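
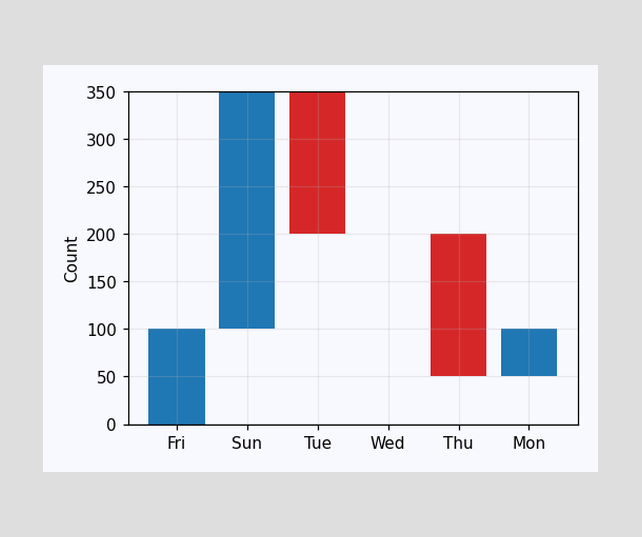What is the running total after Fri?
100

After Fri the running total reaches 100.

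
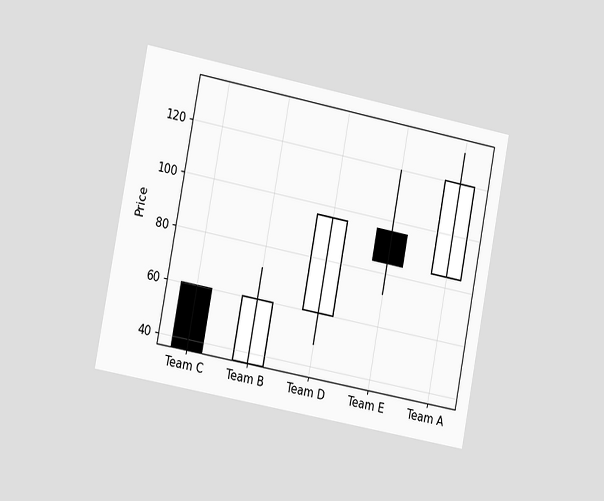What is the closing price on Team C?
36

The chart is tilted about 11° clockwise and viewed slightly from the left. The Team C candle closes at 36.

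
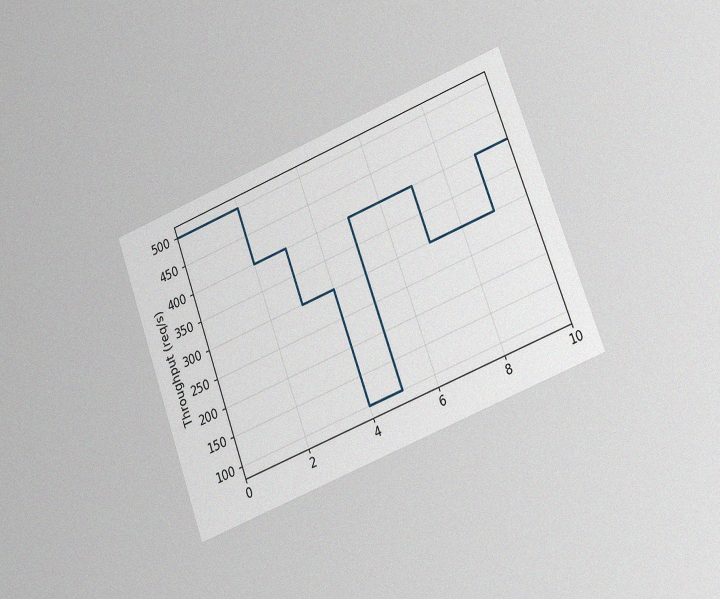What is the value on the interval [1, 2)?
The chart is tilted about 20° counter-clockwise and viewed slightly from the right, with some photo noise. On [1, 2) the step sits at 500req/s.

500req/s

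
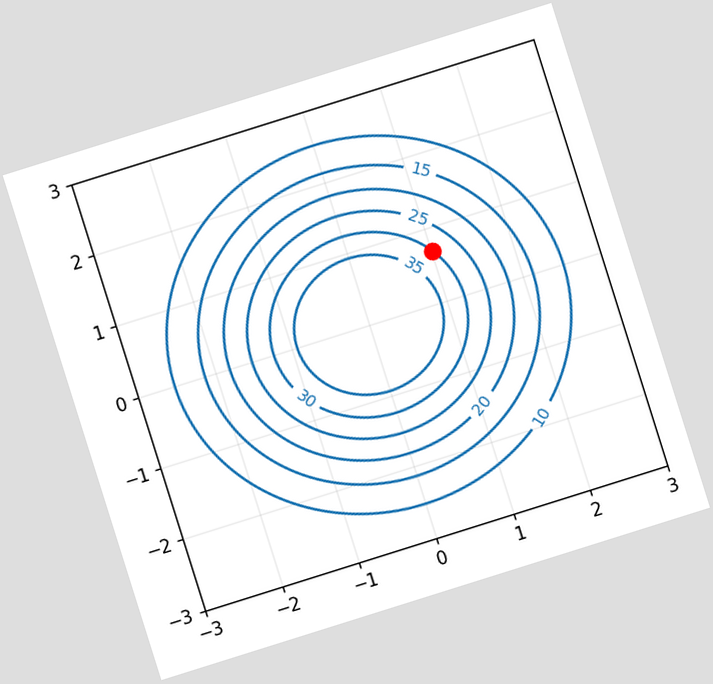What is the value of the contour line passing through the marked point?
30

The chart is tilted about 17° counter-clockwise. The marked point sits on the contour labelled 30.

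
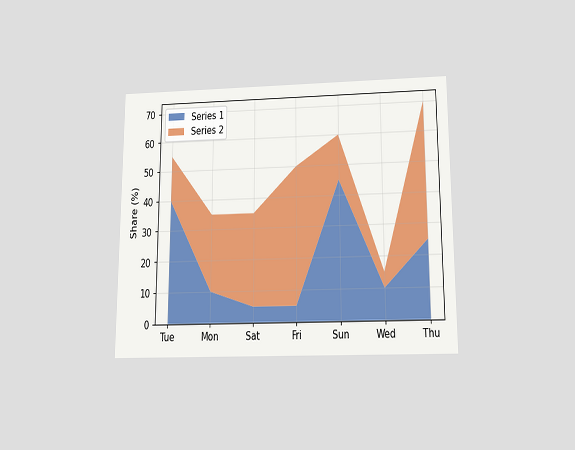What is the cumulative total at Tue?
55%

The chart is viewed slightly from below. The stacked total at Tue reaches 55%.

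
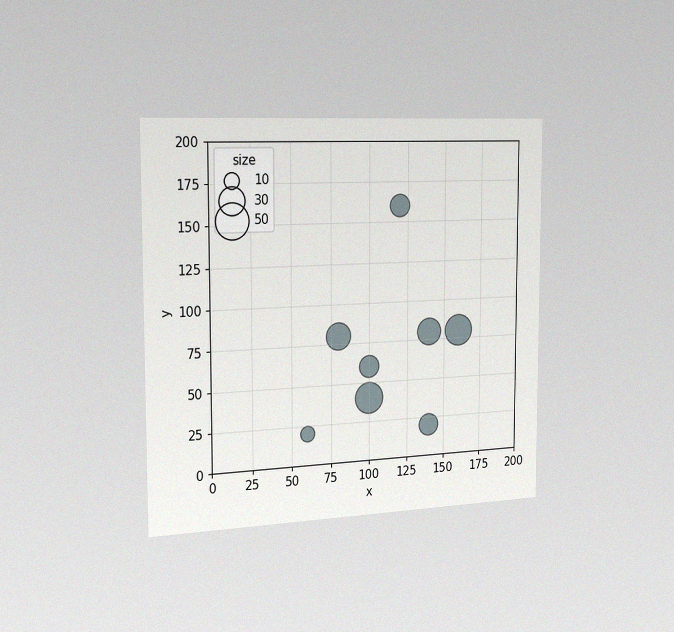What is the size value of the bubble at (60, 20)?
The chart is viewed slightly from the left, with some photo noise. Matching the bubble at (60, 20) against the size legend gives 10.

10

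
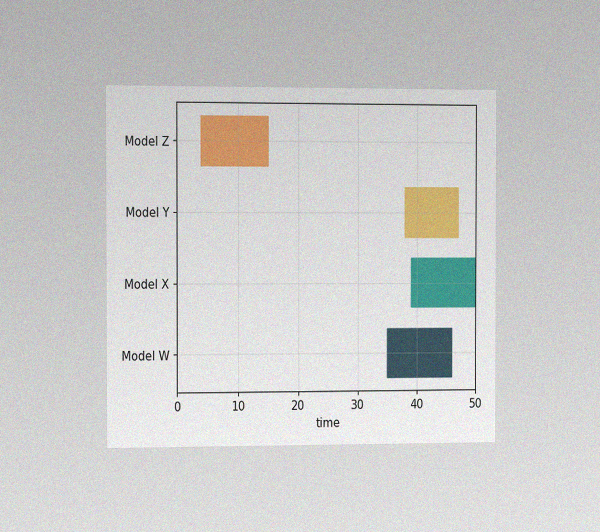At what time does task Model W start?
35

The chart is viewed slightly from the left, with some photo noise. The Model W bar begins at t=35.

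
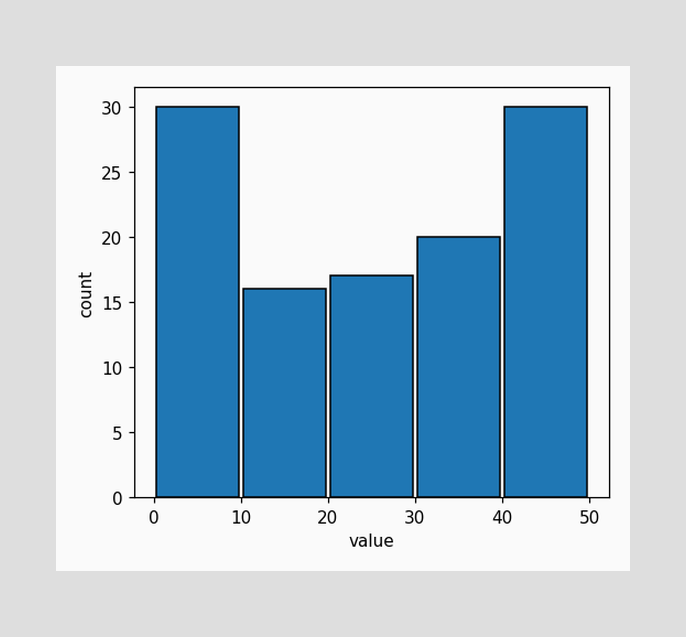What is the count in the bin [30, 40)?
The [30, 40) bin has height 20.

20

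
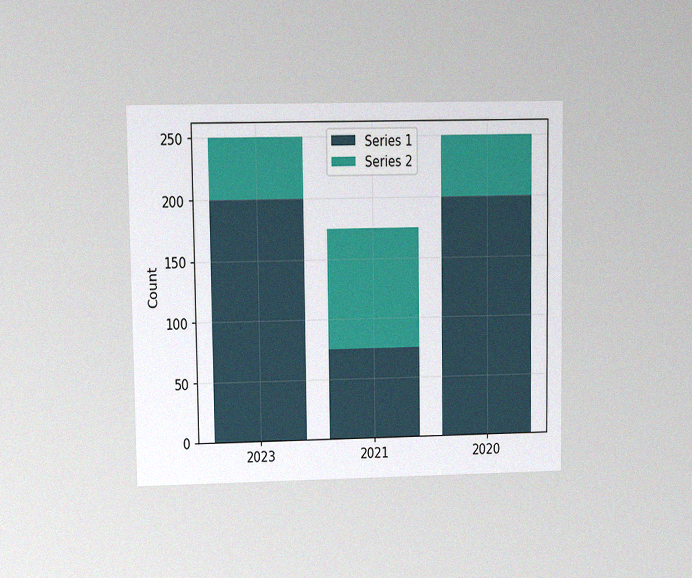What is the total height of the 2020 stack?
250

The chart is viewed at a slight angle, with some photo noise. The 2020 stack's top reaches 250 on the y-axis.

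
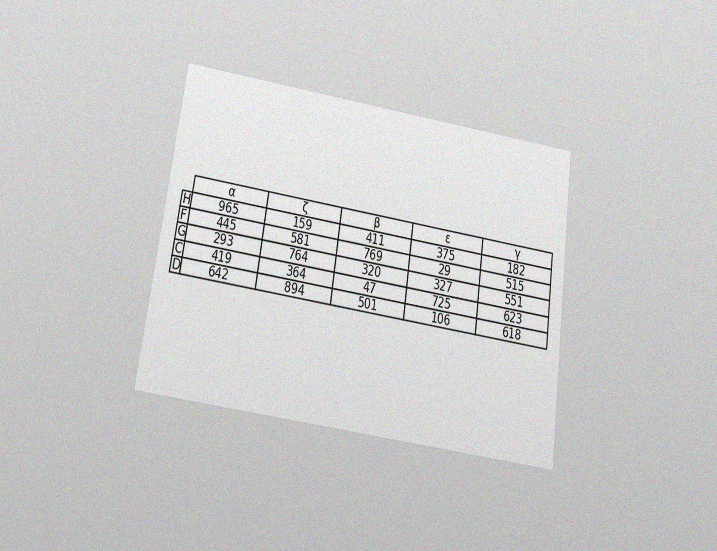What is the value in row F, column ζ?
The chart is tilted about 8° clockwise and viewed slightly from below, with some photo noise. The (F, ζ) cell reads 581.

581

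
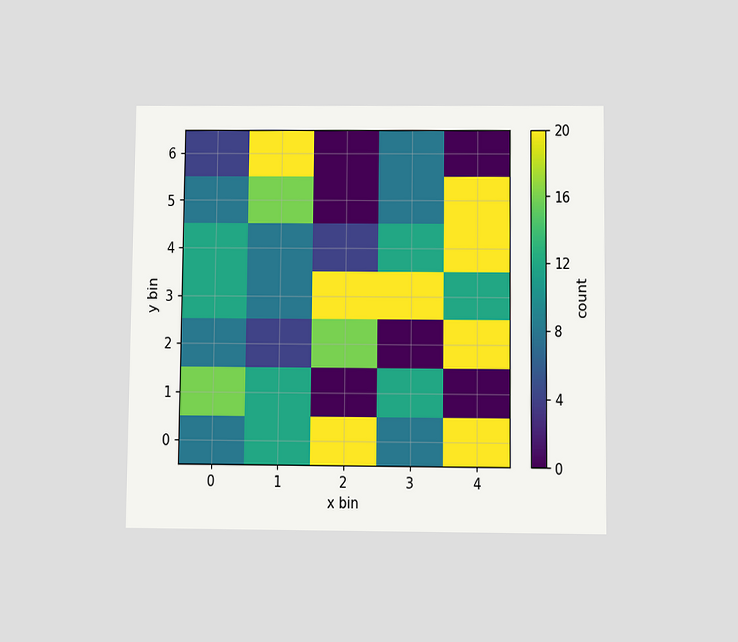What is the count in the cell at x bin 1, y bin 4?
The chart is viewed slightly from below. Matching the cell (1, 4) against the colorbar gives 8.

8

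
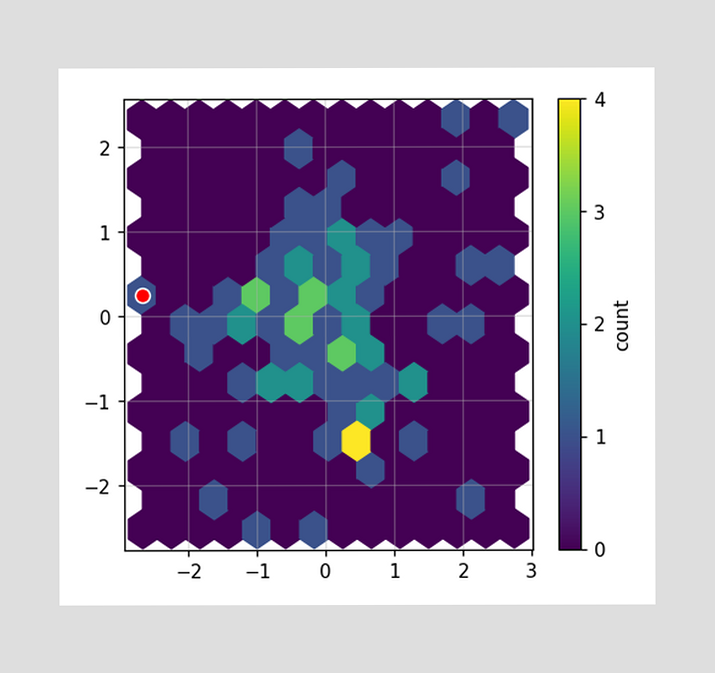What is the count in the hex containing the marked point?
1

The marked hex reads 1 on the colorbar.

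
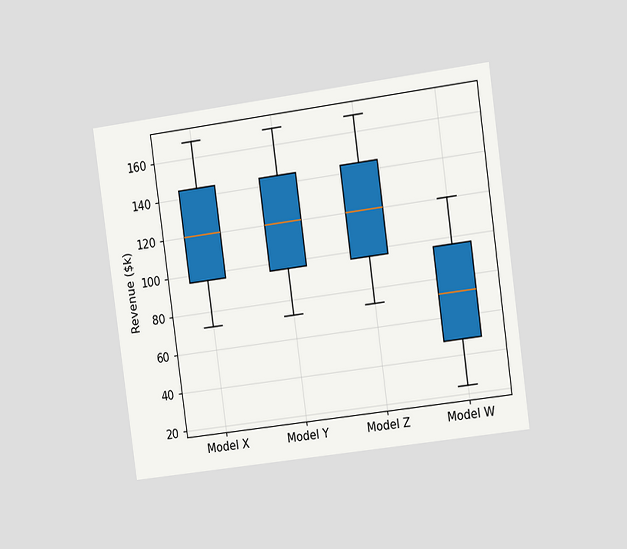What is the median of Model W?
The chart is tilted about 8° counter-clockwise and viewed slightly from the right. The median line in the Model W box sits at $72k.

$72k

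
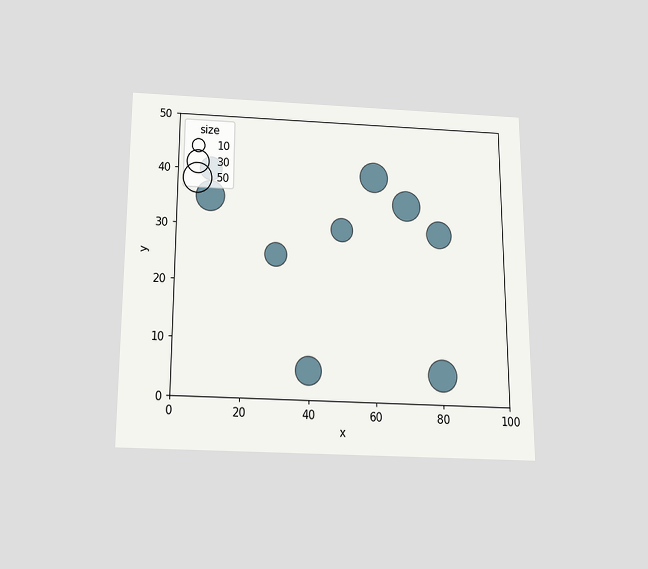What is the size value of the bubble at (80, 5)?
50

The chart is viewed slightly from below. Matching the bubble at (80, 5) against the size legend gives 50.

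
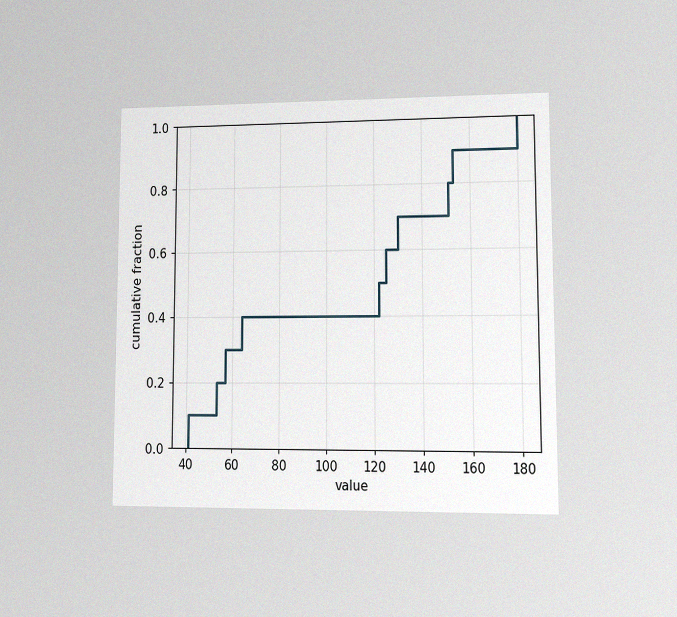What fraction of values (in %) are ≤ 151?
The chart is viewed at a slight angle, with some photo noise. At x=151 the ECDF step is at 80%.

80%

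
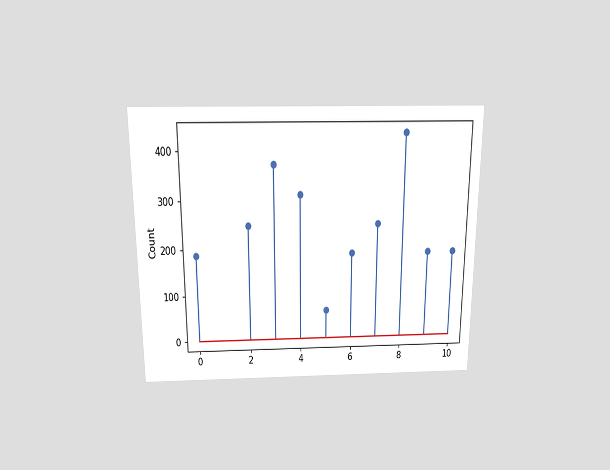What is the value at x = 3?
372

The chart is viewed slightly from above. The stem at x=3 reaches 372.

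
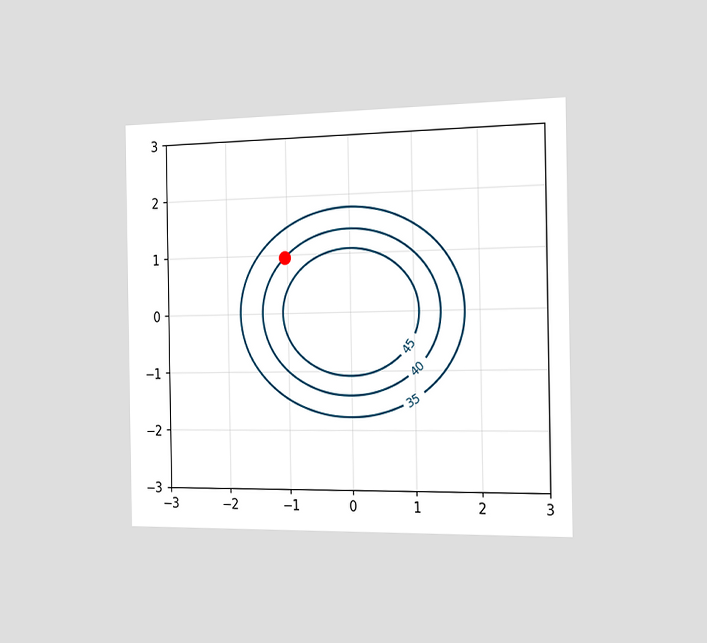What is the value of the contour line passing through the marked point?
40

The chart is viewed slightly from the right. The marked point sits on the contour labelled 40.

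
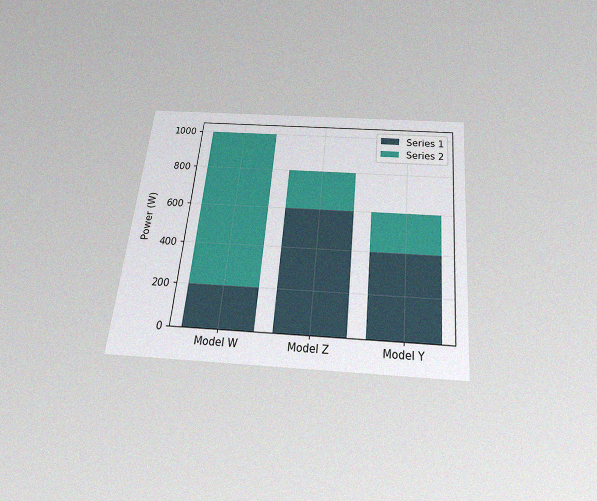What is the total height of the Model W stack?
1000W

The chart is tilted about 6° clockwise and viewed slightly from below, with some photo noise. The Model W stack's top reaches 1000W on the y-axis.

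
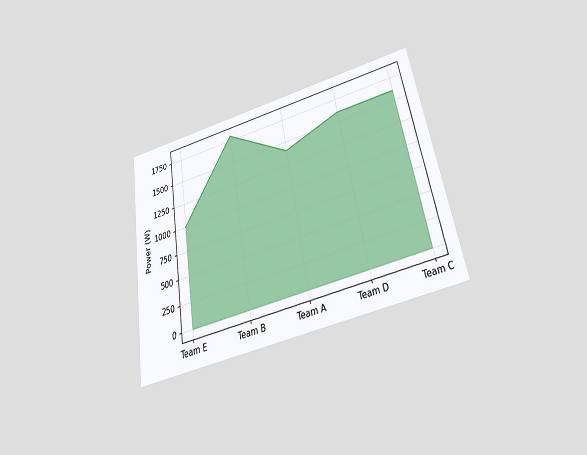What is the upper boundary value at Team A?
The chart is tilted about 10° counter-clockwise and viewed slightly from below. At Team A the upper boundary is at 1400W.

1400W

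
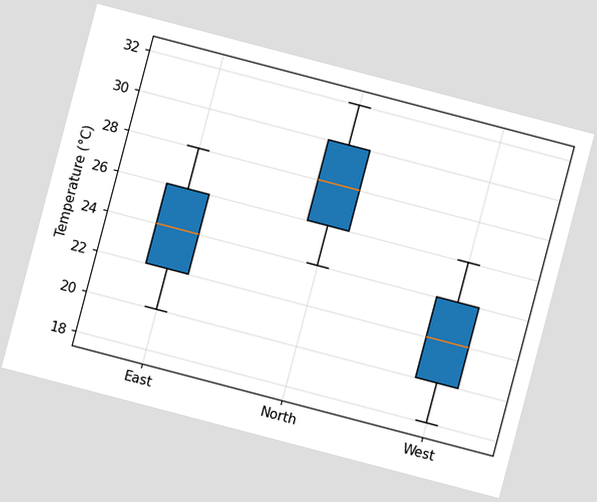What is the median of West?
The chart is tilted about 15° clockwise. The median line in the West box sits at 22°C.

22°C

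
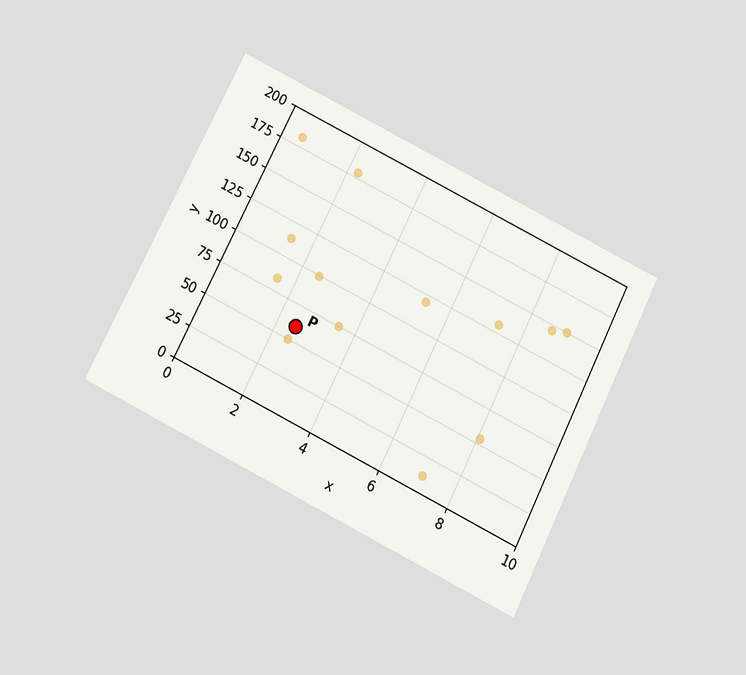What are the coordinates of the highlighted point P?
(2.5, 60)

The chart is tilted about 26° clockwise and viewed slightly from below. Following the gridlines from P to each axis, P sits at (2.5, 60).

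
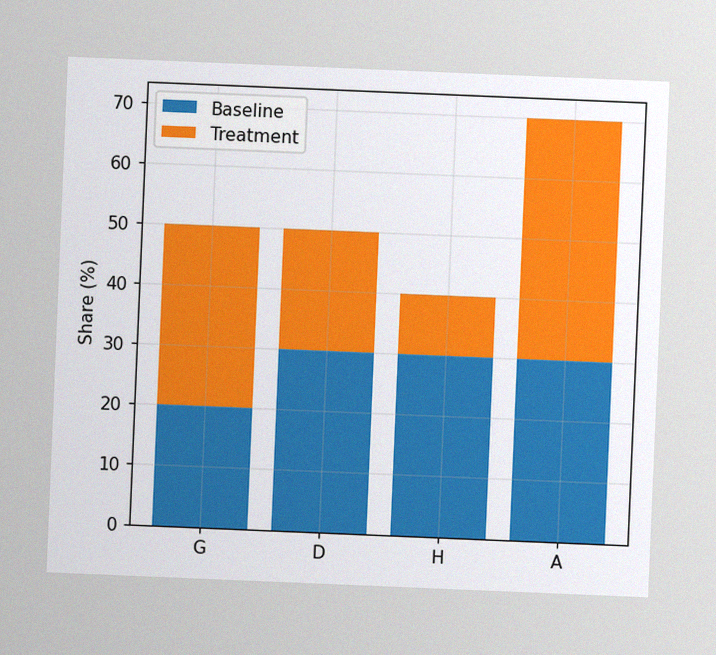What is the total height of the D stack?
50%

The chart is tilted about 2° clockwise, with some photo noise. The D stack's top reaches 50% on the y-axis.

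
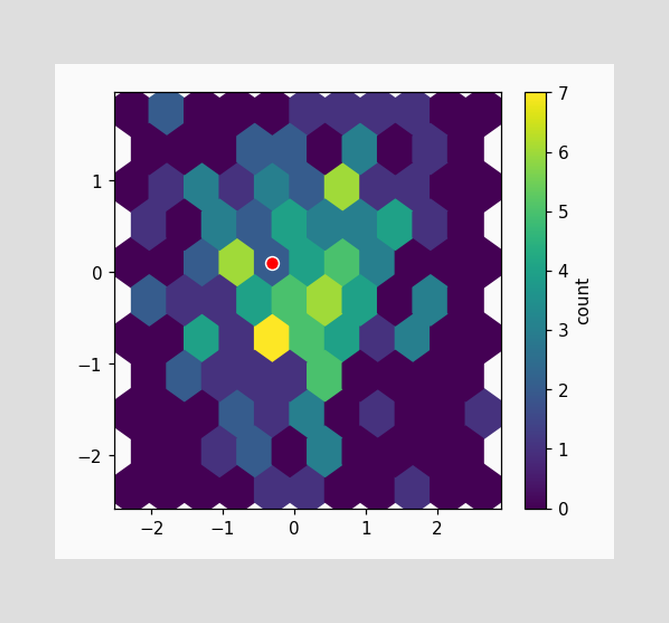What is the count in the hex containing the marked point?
The marked hex reads 2 on the colorbar.

2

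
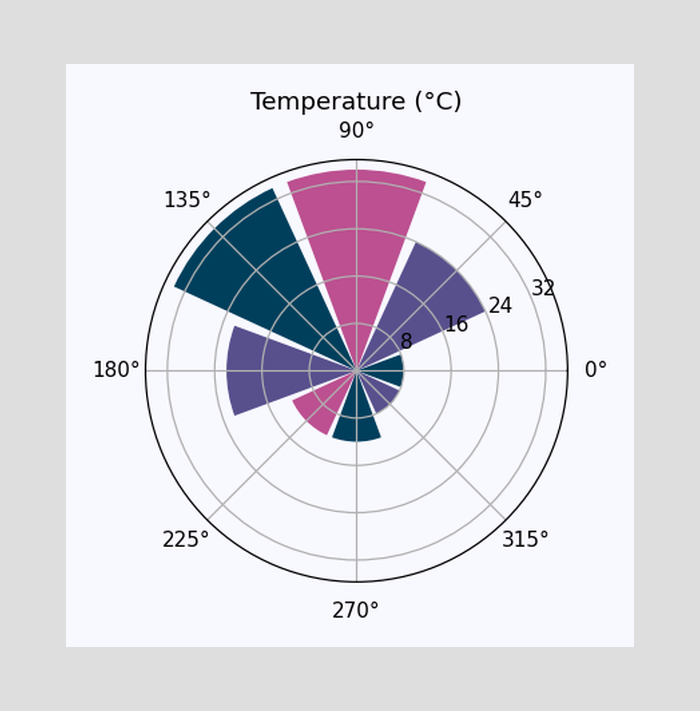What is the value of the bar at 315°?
The bar at 315° reaches 8°C on the radial axis.

8°C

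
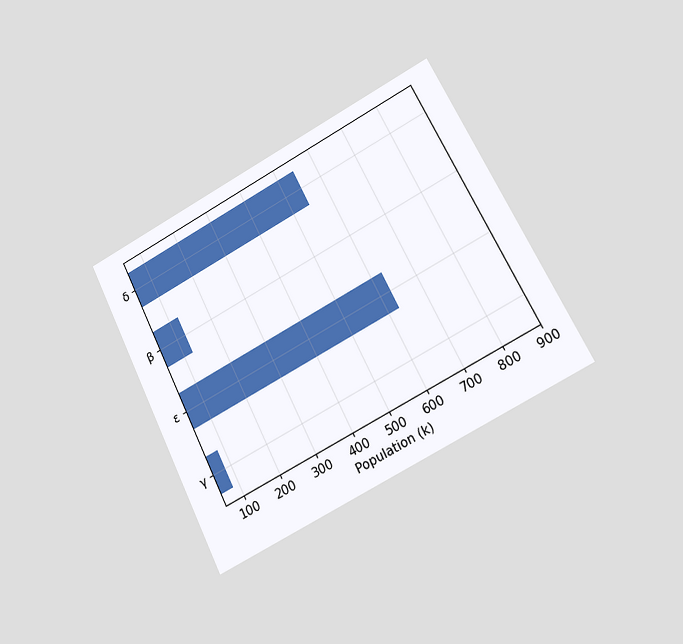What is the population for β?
126k

The chart is tilted about 27° counter-clockwise and viewed slightly from the right. Reading along the chart's x-axis, the β bar reaches 126k.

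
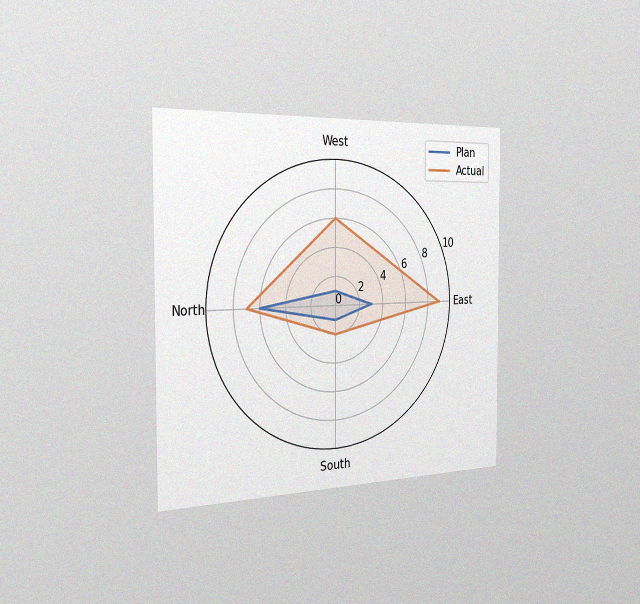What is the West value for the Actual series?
The chart is viewed slightly from the left, with some photo noise. On the West axis, Actual reaches 6.

6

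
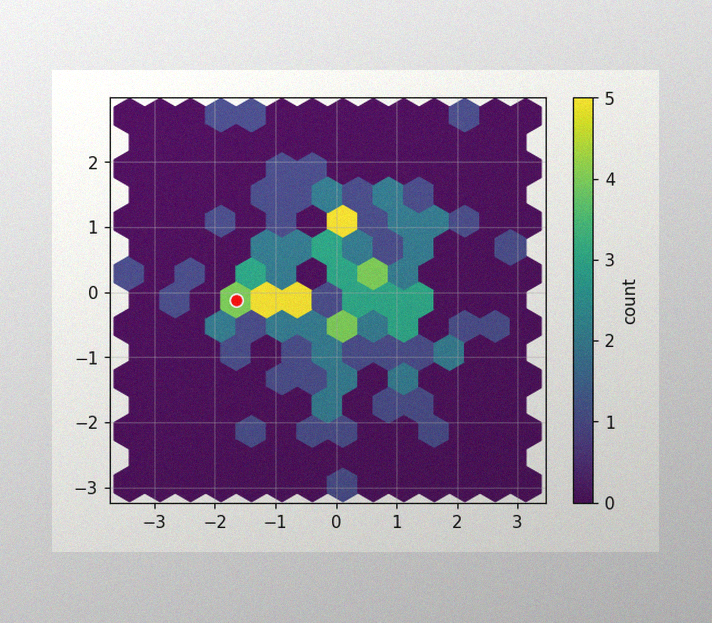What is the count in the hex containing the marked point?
4

The image has some photo noise and uneven lighting. The marked hex reads 4 on the colorbar.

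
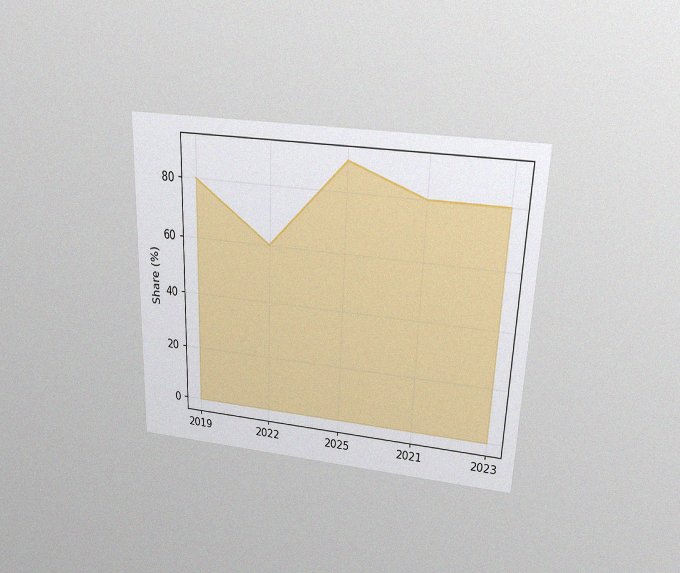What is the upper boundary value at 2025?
90%

The chart is tilted about 2° clockwise and viewed slightly from above, with some photo noise. At 2025 the upper boundary is at 90%.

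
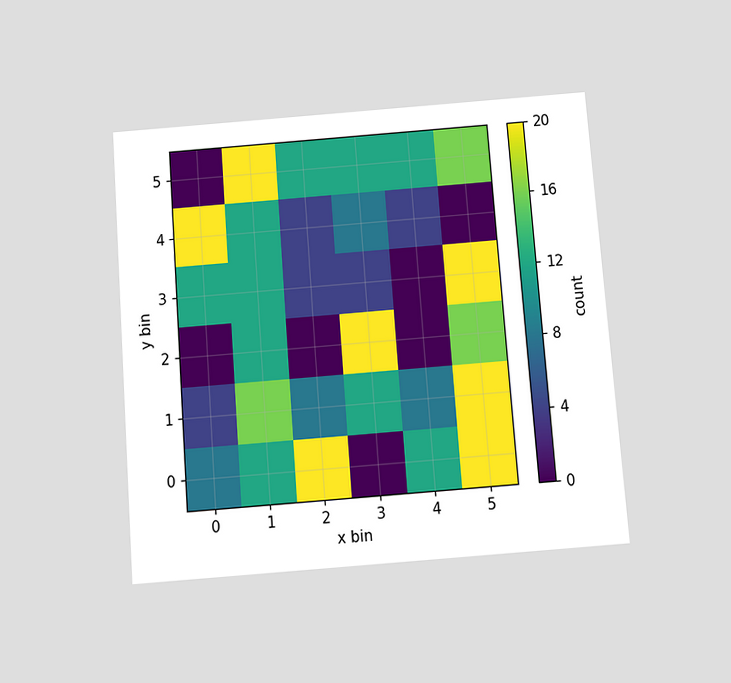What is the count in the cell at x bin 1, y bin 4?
The chart is tilted about 4° counter-clockwise and viewed slightly from below. Matching the cell (1, 4) against the colorbar gives 12.

12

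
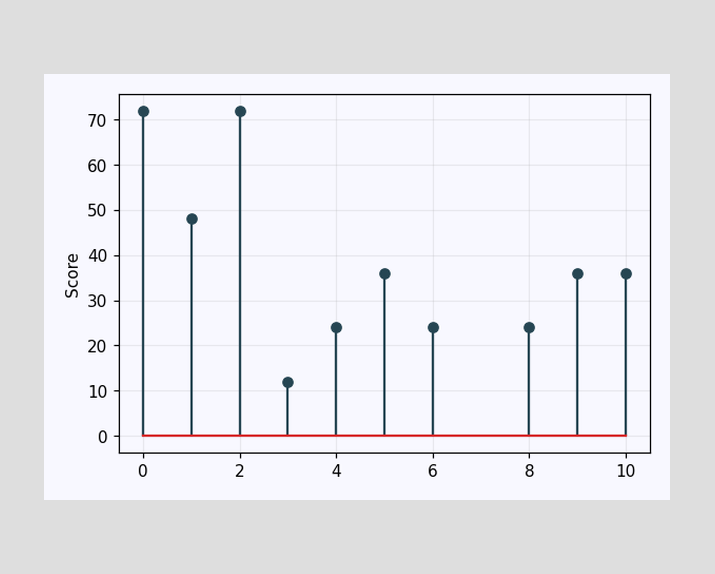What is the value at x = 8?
24

The stem at x=8 reaches 24.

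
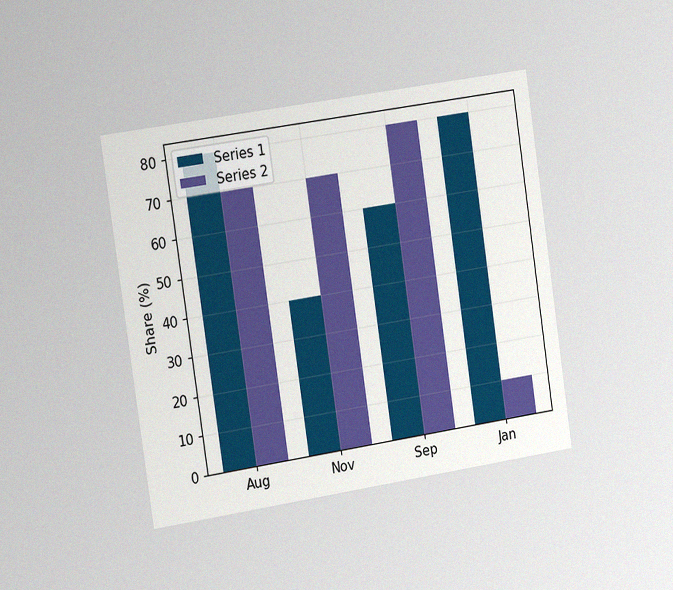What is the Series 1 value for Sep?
The chart is tilted about 8° counter-clockwise and viewed slightly from the left, with some photo noise. The Series 1 bar at Sep reaches 60% on the y-axis.

60%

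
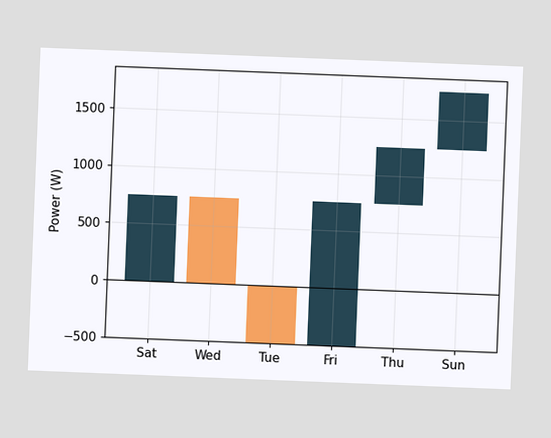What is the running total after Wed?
0W

The chart is tilted about 2° clockwise. After Wed the running total reaches 0W.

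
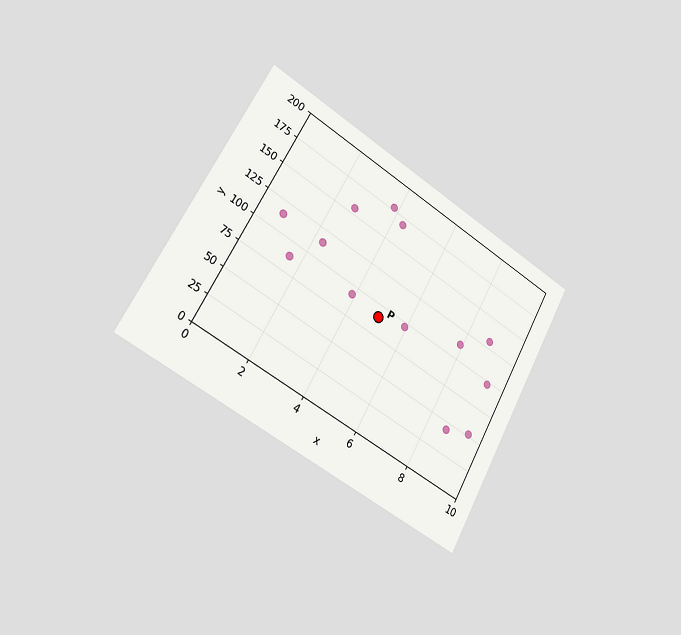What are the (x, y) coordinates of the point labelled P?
The chart is tilted about 29° clockwise and viewed slightly from the left. Following the gridlines from P to each axis, P sits at (5, 90).

(5, 90)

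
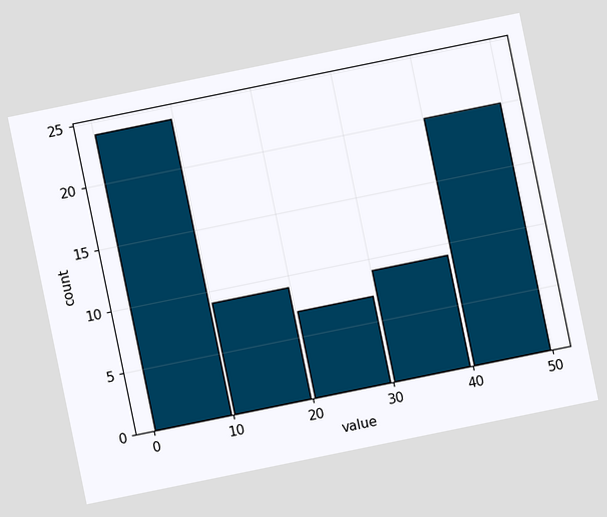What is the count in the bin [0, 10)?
24

The chart is tilted about 12° counter-clockwise. The [0, 10) bin has height 24.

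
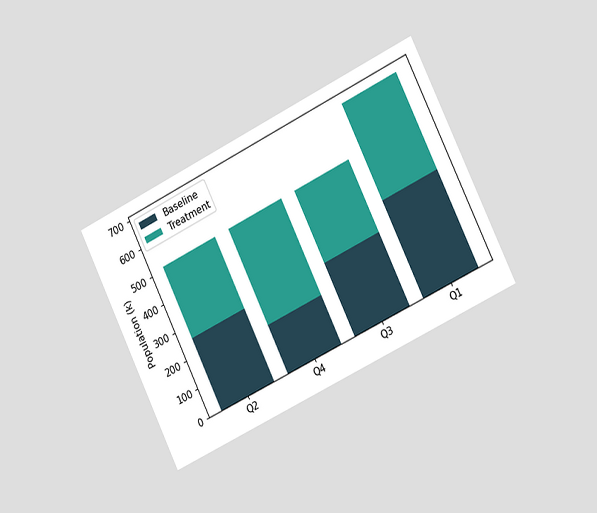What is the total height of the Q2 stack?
510k

The chart is tilted about 26° counter-clockwise and viewed slightly from the right. The Q2 stack's top reaches 510k on the y-axis.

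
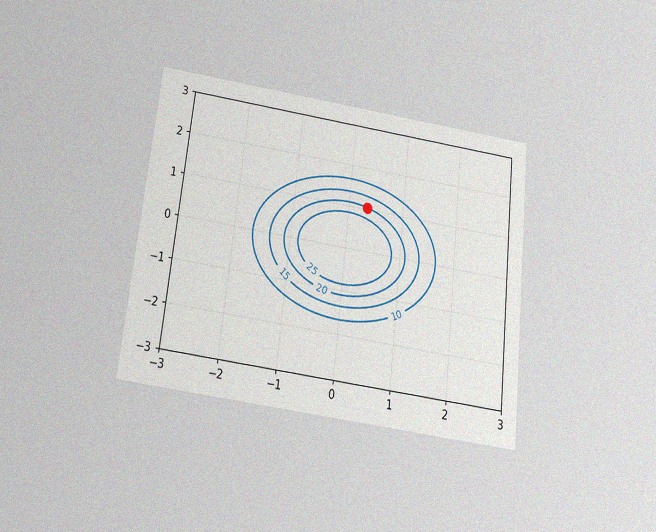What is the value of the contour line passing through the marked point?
20

The chart is tilted about 6° clockwise and viewed slightly from below, with some photo noise. The marked point sits on the contour labelled 20.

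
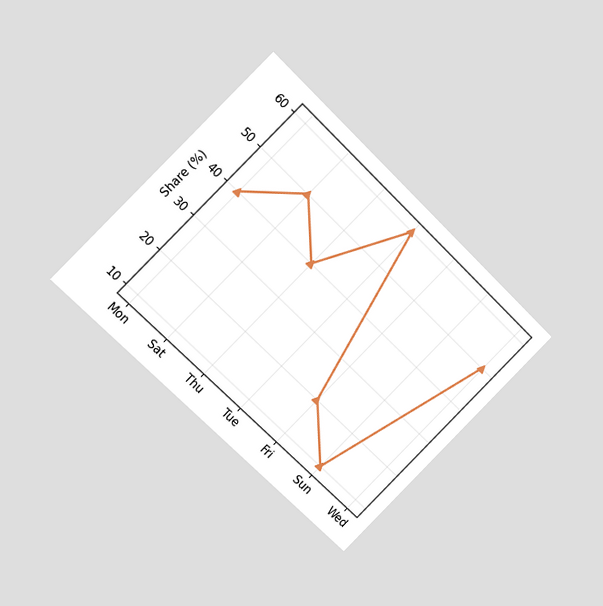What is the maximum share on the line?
60%

The chart is tilted about 45° clockwise and viewed at a slight angle. The highest point is at Tue, and reading across to the y-axis gives 60%.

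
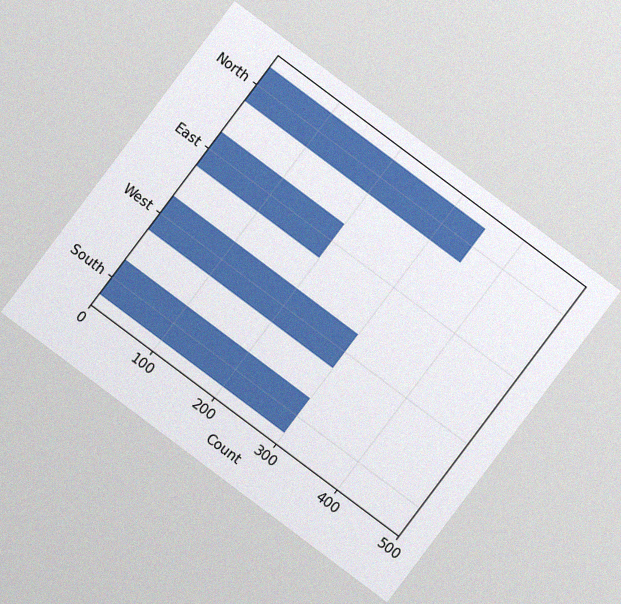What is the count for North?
The chart is tilted about 37° clockwise, with some photo noise. Reading along the chart's x-axis, the North bar reaches 350.

350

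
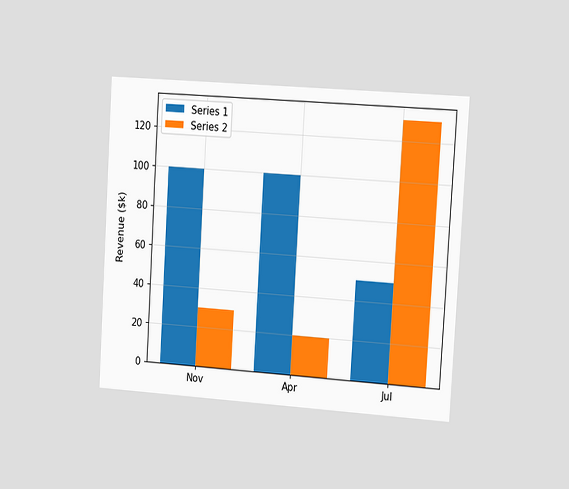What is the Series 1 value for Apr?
The chart is tilted about 3° clockwise and viewed slightly from the right. The Series 1 bar at Apr reaches $100k on the y-axis.

$100k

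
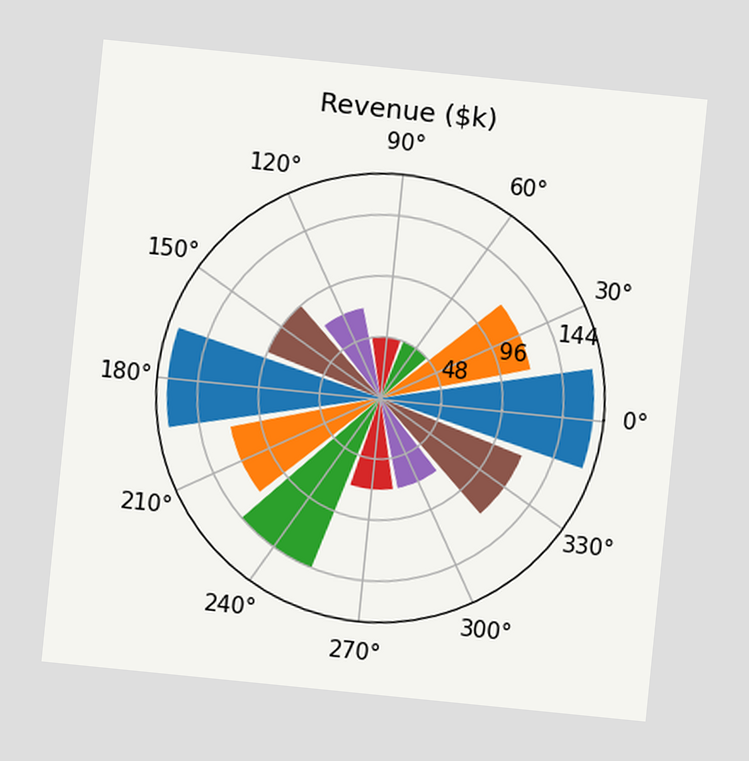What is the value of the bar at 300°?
$72k

The chart is tilted about 6° clockwise. The bar at 300° reaches $72k on the radial axis.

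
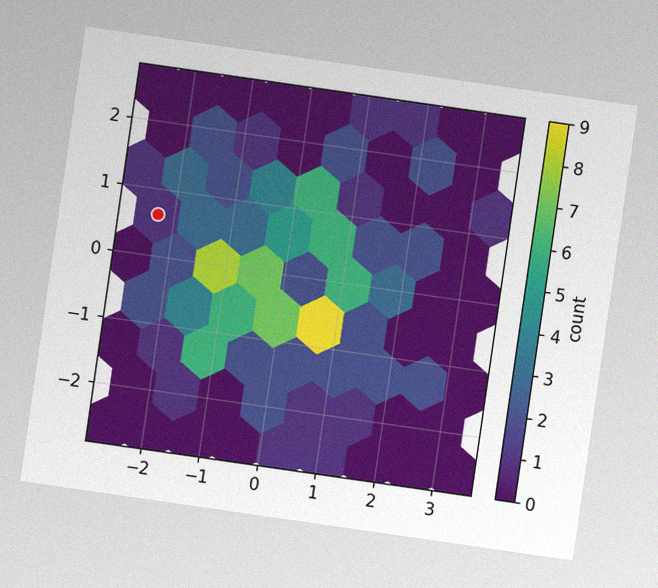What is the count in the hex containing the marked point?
The chart is tilted about 8° clockwise, with some photo noise. The marked hex reads 1 on the colorbar.

1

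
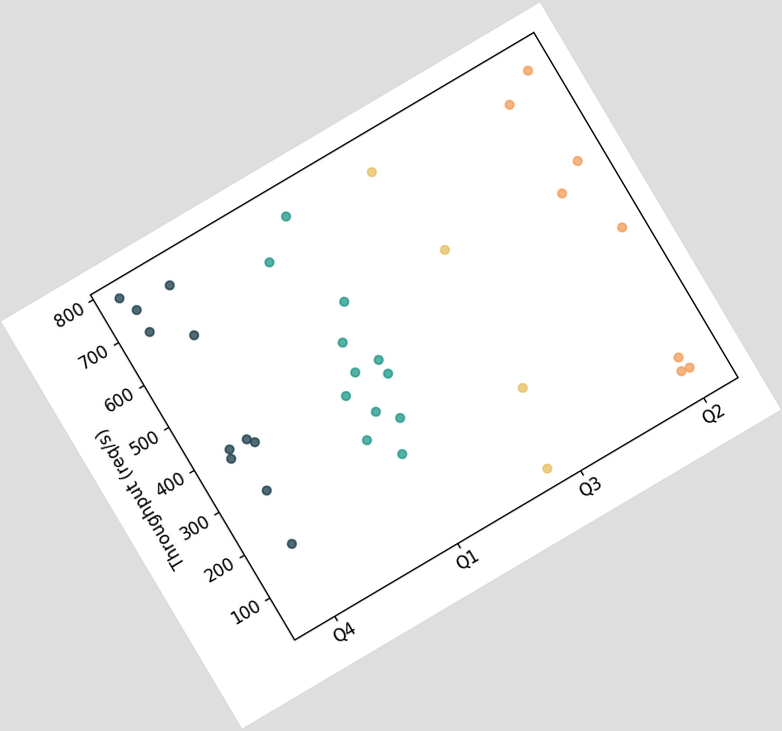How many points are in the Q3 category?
4

The chart is tilted about 31° counter-clockwise. Counting the markers in the Q3 column gives 4.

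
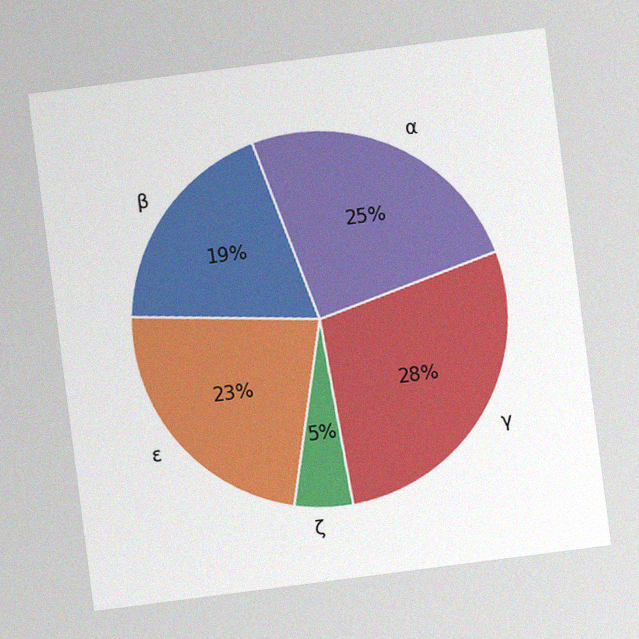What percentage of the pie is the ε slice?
The chart is tilted about 7° counter-clockwise, with some photo noise. The ε slice takes up 23% of the pie.

23%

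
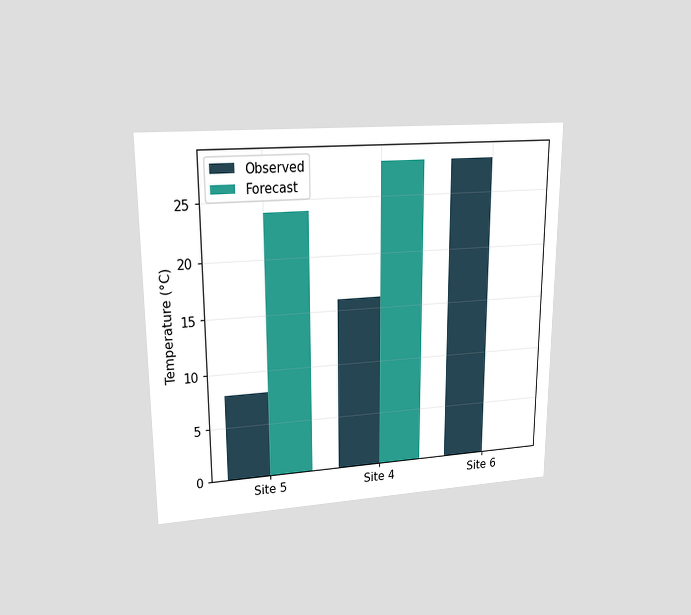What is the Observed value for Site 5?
The chart is viewed at a slight angle. The Observed bar at Site 5 reaches 8°C on the y-axis.

8°C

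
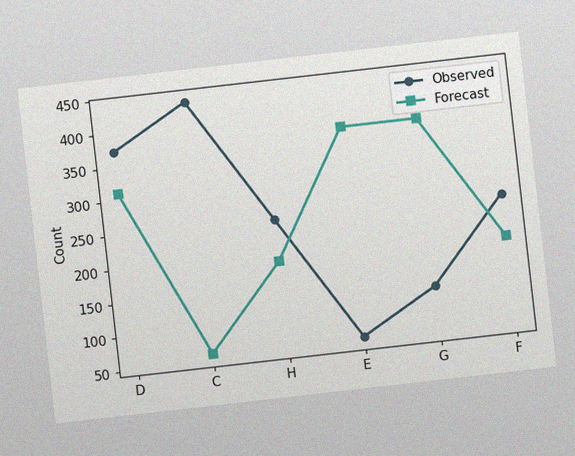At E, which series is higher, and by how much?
The chart is tilted about 7° counter-clockwise, with some photo noise. At E, Forecast sits above the other line by 310.

Forecast, by 310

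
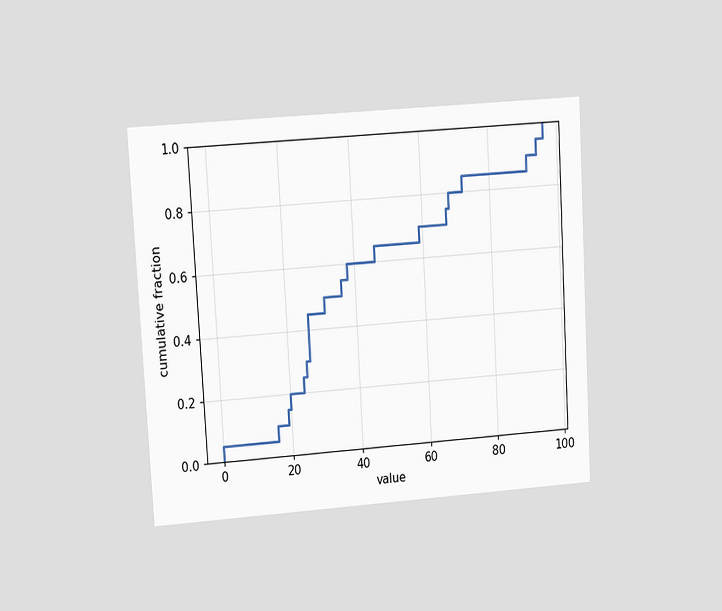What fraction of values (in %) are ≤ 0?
5%

The chart is tilted about 3° counter-clockwise and viewed at a slight angle. At x=0 the ECDF step is at 5%.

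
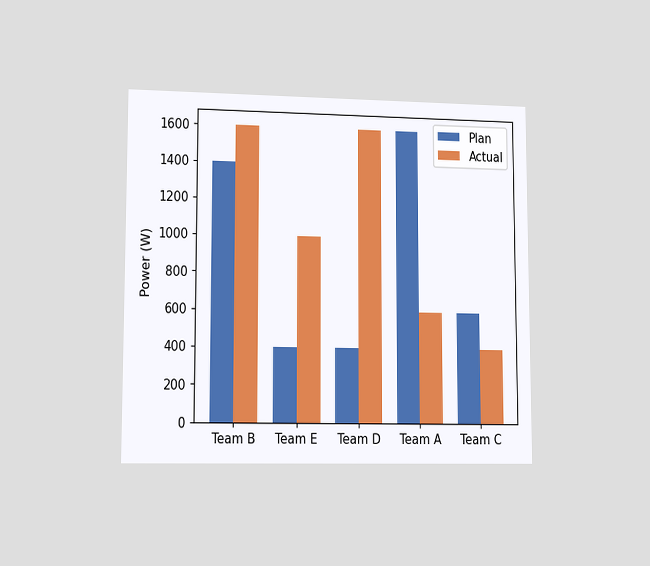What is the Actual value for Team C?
400W

The chart is viewed at a slight angle. The Actual bar at Team C reaches 400W on the y-axis.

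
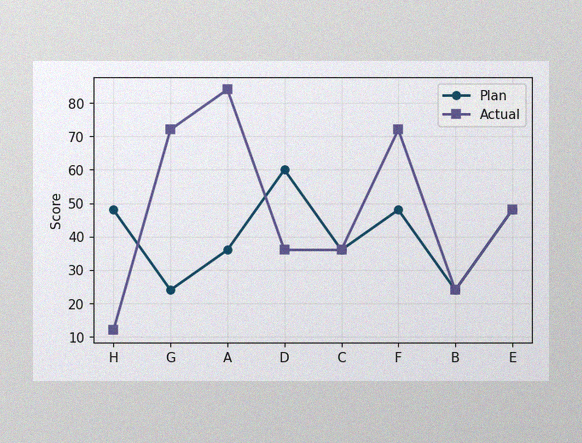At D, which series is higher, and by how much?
Plan, by 24

The image has some photo noise and uneven lighting. At D, Plan sits above the other line by 24.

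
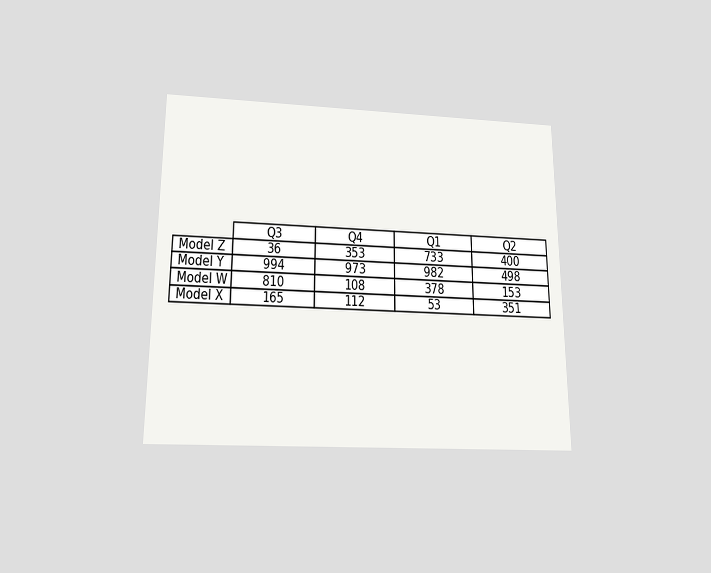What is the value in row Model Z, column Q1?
733

The chart is viewed slightly from below. The (Model Z, Q1) cell reads 733.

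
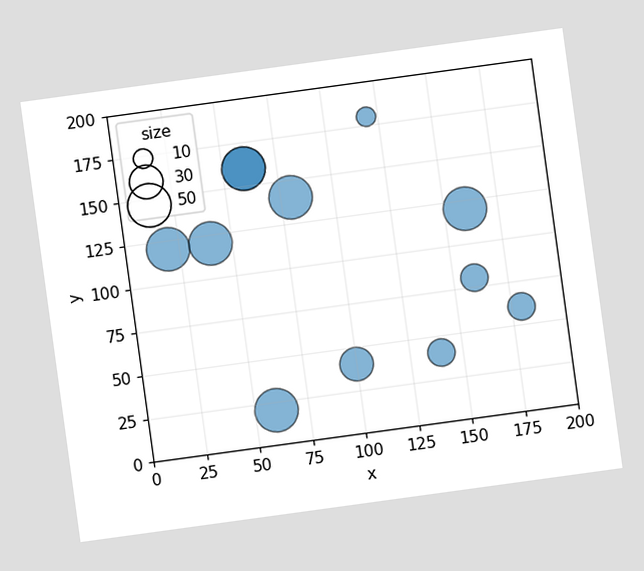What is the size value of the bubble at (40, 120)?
50

The chart is tilted about 8° counter-clockwise. Matching the bubble at (40, 120) against the size legend gives 50.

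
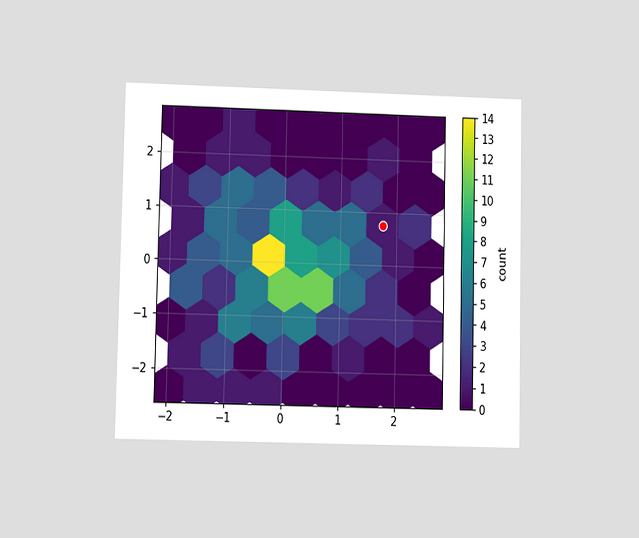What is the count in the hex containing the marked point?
1

The chart is viewed at a slight angle. The marked hex reads 1 on the colorbar.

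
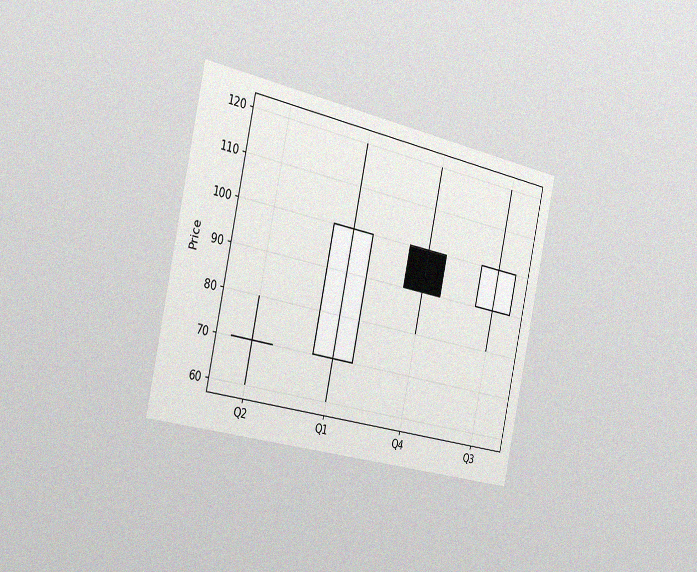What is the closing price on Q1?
The chart is tilted about 12° clockwise and viewed slightly from the left, with some photo noise. The Q1 candle closes at 100.

100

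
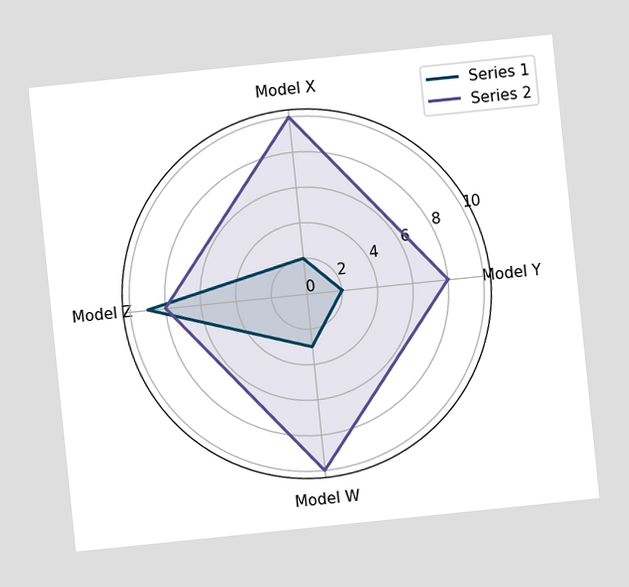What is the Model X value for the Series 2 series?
10

The chart is tilted about 6° counter-clockwise. On the Model X axis, Series 2 reaches 10.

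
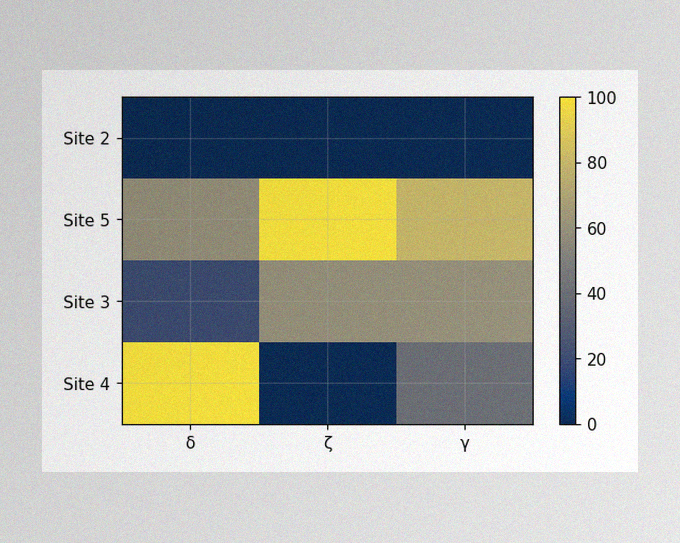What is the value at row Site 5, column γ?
The image has some photo noise and uneven lighting. Matching cell (Site 5, γ) against the colorbar gives 80.

80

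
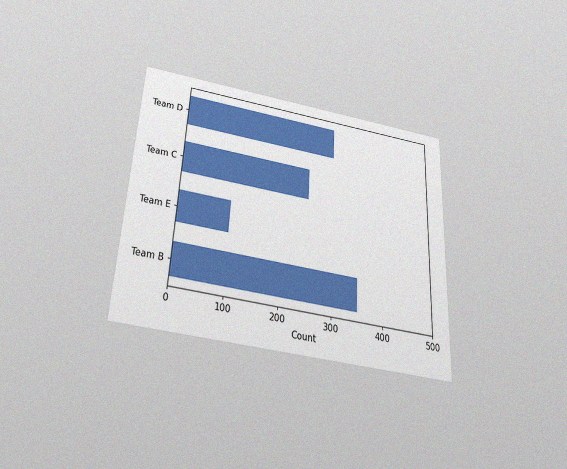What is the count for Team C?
250

The chart is tilted about 3° clockwise and viewed slightly from below, with some photo noise. Reading along the chart's x-axis, the Team C bar reaches 250.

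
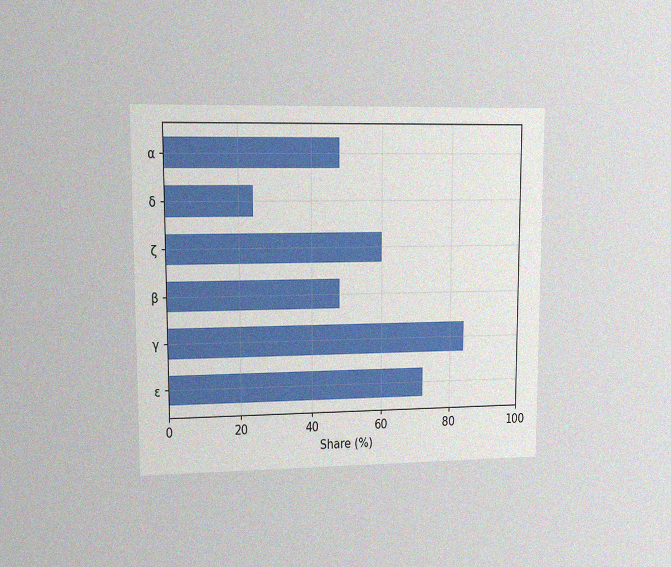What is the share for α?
The chart is viewed at a slight angle, with some photo noise. Reading along the chart's x-axis, the α bar reaches 48%.

48%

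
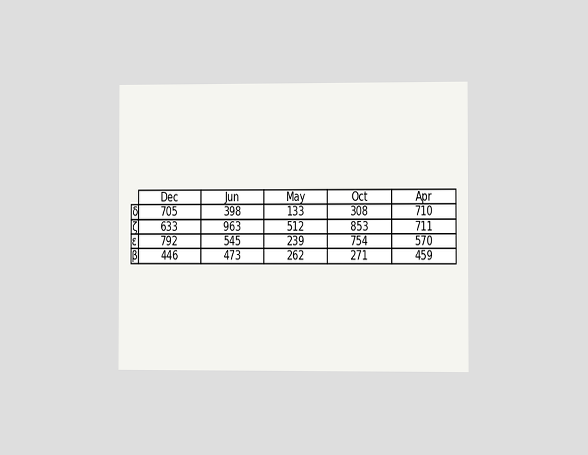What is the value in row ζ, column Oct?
853

The chart is viewed slightly from the right. The (ζ, Oct) cell reads 853.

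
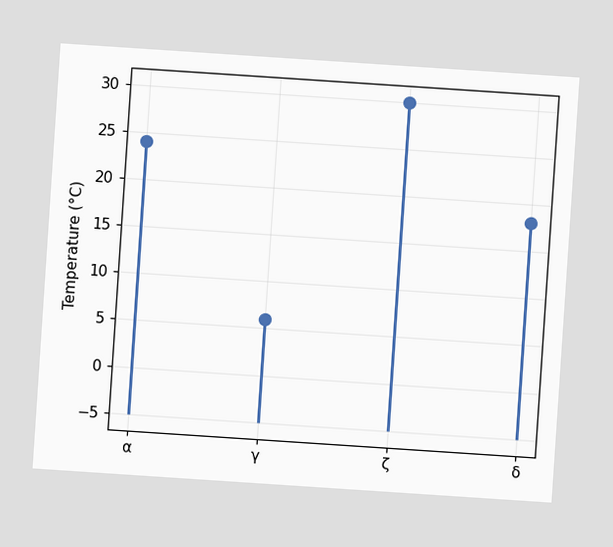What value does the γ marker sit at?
6°C

The chart is tilted about 4° clockwise. The γ marker sits at 6°C.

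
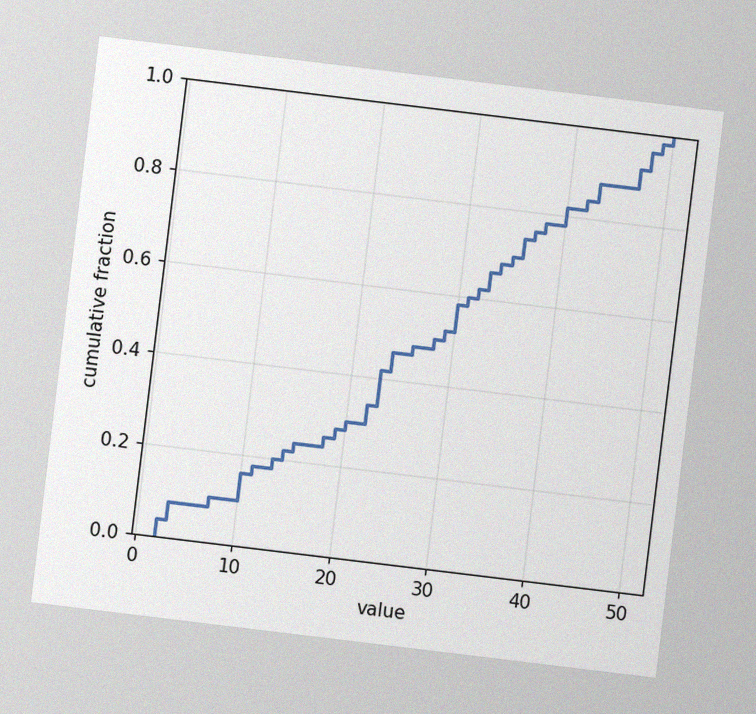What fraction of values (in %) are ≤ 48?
The chart is tilted about 7° clockwise, with some photo noise. At x=48 the ECDF step is at 96%.

96%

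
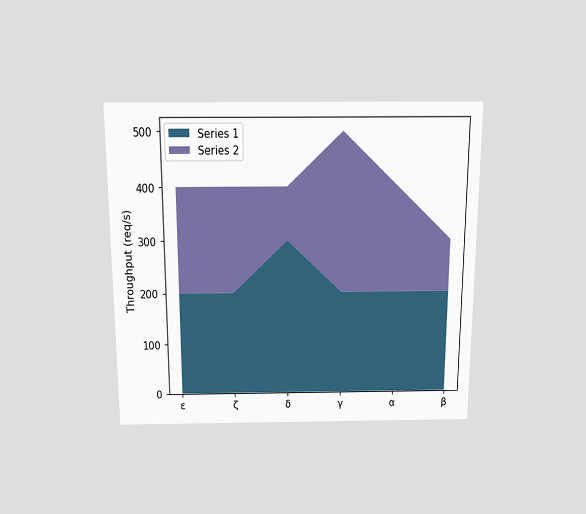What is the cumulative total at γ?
500req/s

The chart is viewed slightly from above. The stacked total at γ reaches 500req/s.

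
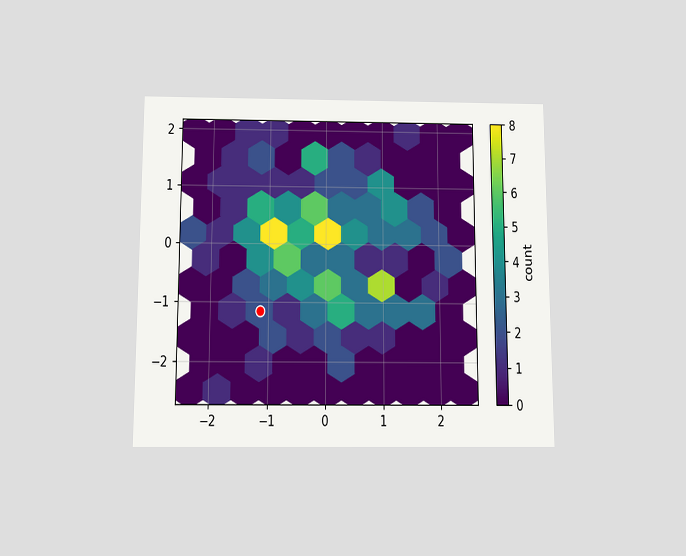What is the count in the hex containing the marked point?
The chart is viewed slightly from below. The marked hex reads 2 on the colorbar.

2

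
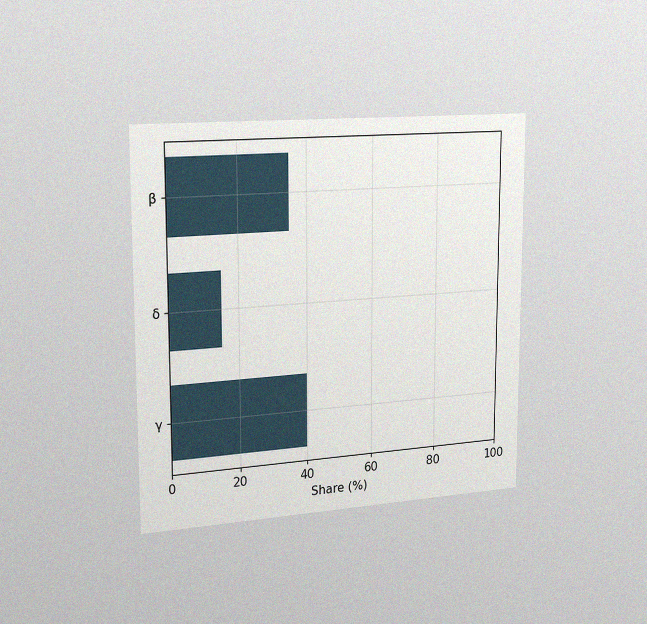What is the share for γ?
40%

The chart is viewed slightly from the left, with some photo noise. Reading along the chart's x-axis, the γ bar reaches 40%.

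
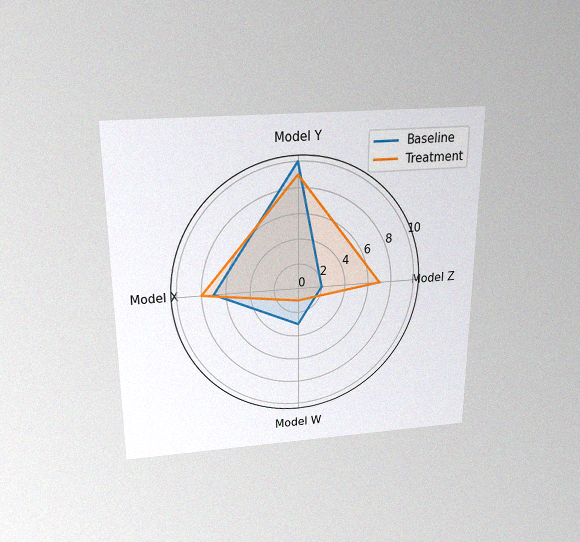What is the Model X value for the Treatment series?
The chart is viewed slightly from above, with some photo noise. On the Model X axis, Treatment reaches 8.

8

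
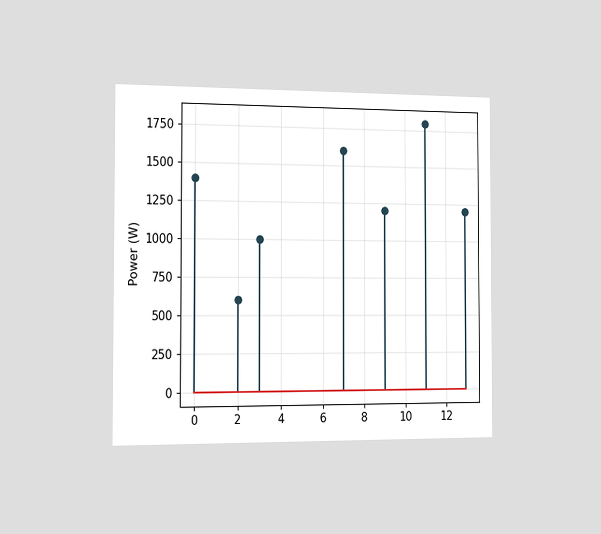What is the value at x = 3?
1000W

The chart is viewed slightly from the left. The stem at x=3 reaches 1000W.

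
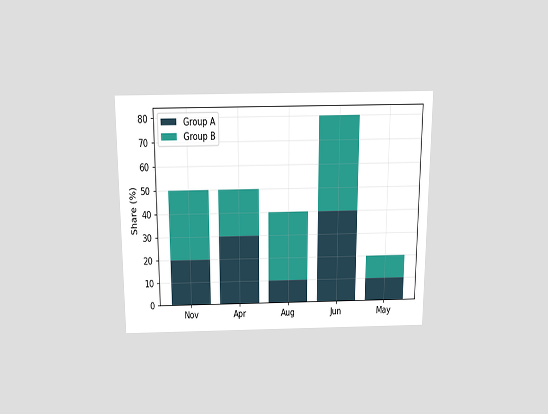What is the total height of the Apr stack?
The chart is viewed slightly from above. The Apr stack's top reaches 50% on the y-axis.

50%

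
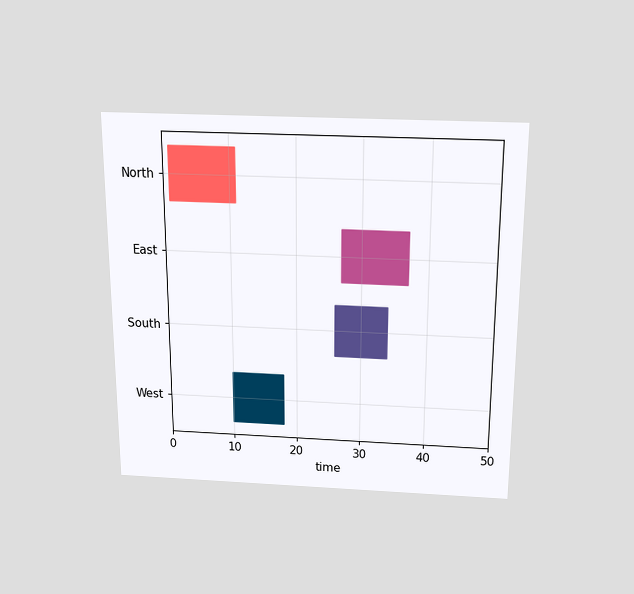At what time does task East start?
The chart is viewed slightly from above. The East bar begins at t=27.

27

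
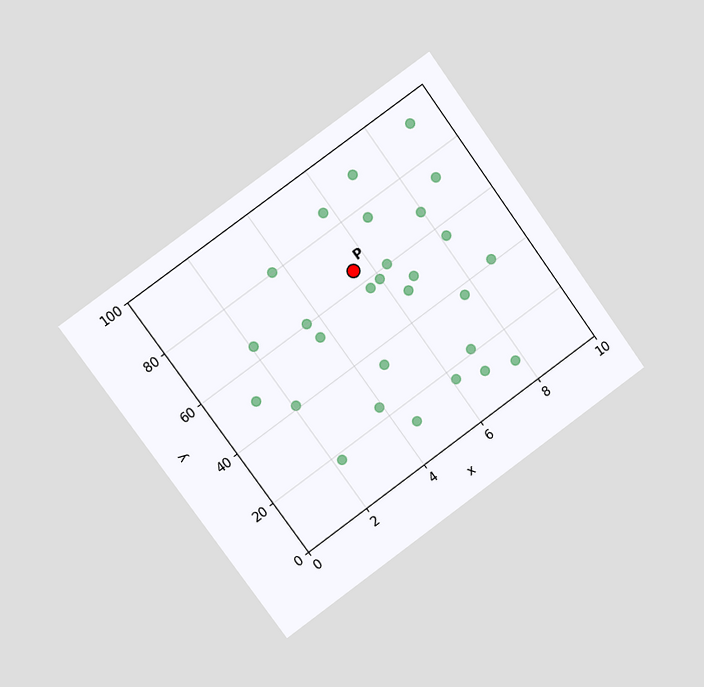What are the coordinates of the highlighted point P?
(5.5, 65)

The chart is tilted about 36° counter-clockwise and viewed at a slight angle. Following the gridlines from P to each axis, P sits at (5.5, 65).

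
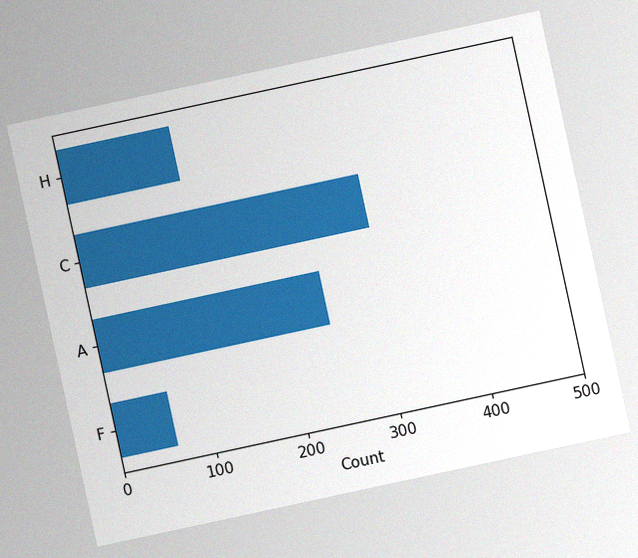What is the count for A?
The chart is tilted about 12° counter-clockwise, with some photo noise. Reading along the chart's x-axis, the A bar reaches 248.

248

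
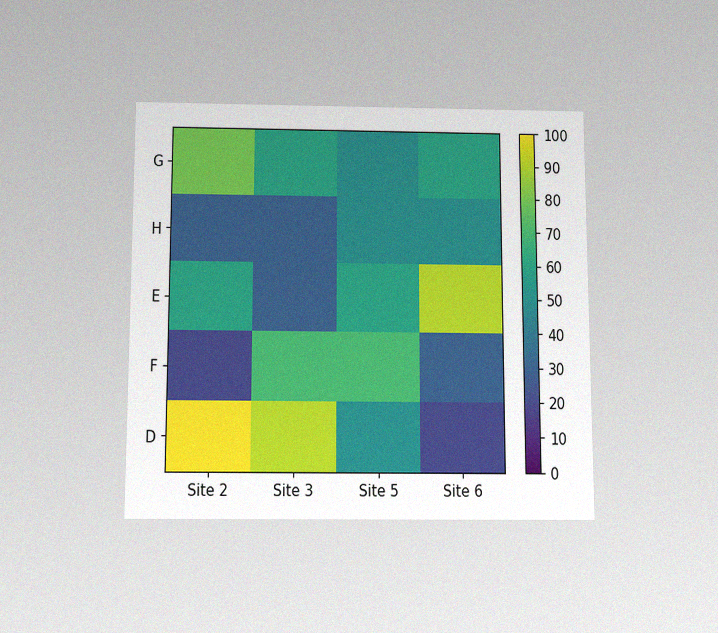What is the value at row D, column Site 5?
The chart is viewed slightly from below, with some photo noise. Matching cell (D, Site 5) against the colorbar gives 50.

50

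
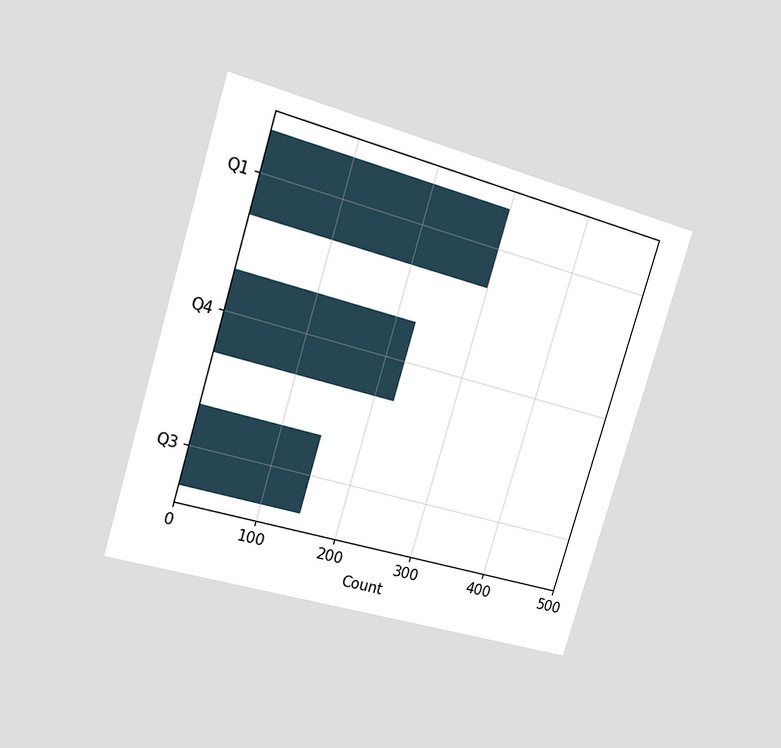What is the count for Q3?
150

The chart is tilted about 17° clockwise and viewed at a slight angle. Reading along the chart's x-axis, the Q3 bar reaches 150.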